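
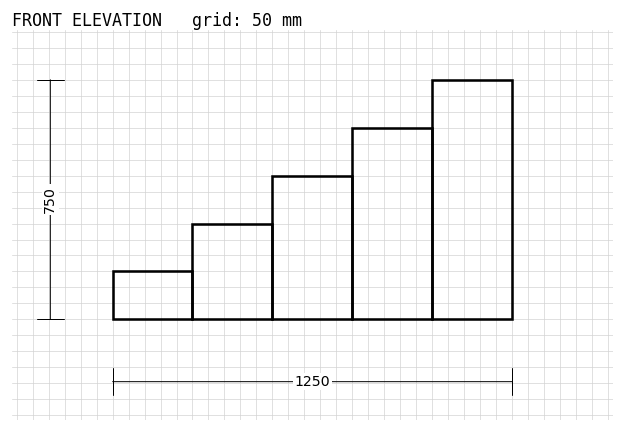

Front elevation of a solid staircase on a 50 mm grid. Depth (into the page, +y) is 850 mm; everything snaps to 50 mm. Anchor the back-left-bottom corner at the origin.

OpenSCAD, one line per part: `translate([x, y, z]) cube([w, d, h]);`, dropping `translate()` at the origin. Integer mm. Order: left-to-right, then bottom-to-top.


cube([250, 850, 150]);
translate([250, 0, 0]) cube([250, 850, 300]);
translate([500, 0, 0]) cube([250, 850, 450]);
translate([750, 0, 0]) cube([250, 850, 600]);
translate([1000, 0, 0]) cube([250, 850, 750]);


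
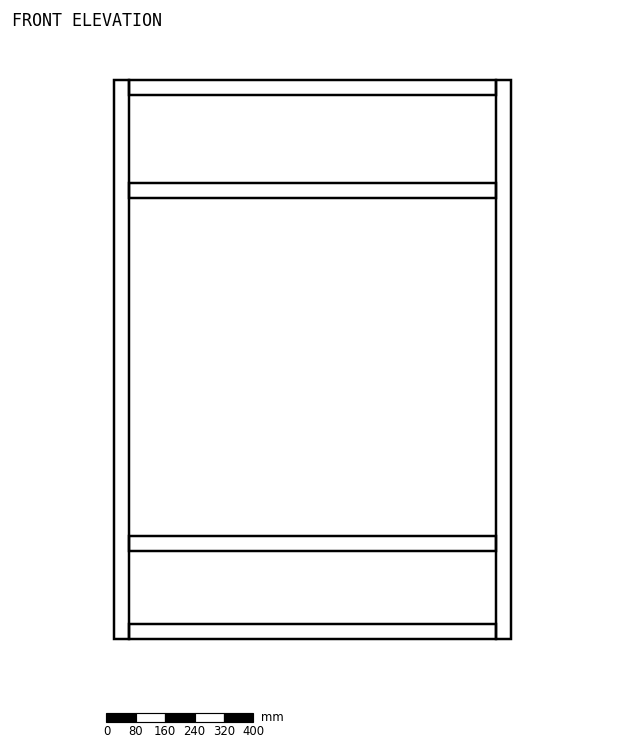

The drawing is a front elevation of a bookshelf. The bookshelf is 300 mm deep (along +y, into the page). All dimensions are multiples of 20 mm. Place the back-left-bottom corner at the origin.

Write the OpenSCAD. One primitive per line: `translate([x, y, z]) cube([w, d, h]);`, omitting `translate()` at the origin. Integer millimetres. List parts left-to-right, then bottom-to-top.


cube([40, 300, 1520]);
translate([40, 0, 0]) cube([1000, 300, 40]);
translate([40, 0, 240]) cube([1000, 300, 40]);
translate([40, 0, 1200]) cube([1000, 300, 40]);
translate([40, 0, 1480]) cube([1000, 300, 40]);
translate([1040, 0, 0]) cube([40, 300, 1520]);


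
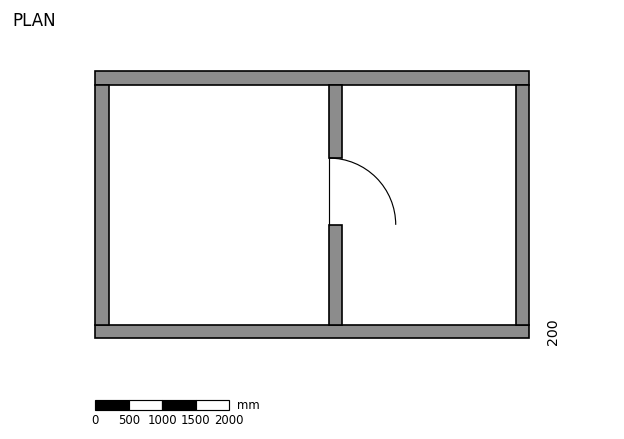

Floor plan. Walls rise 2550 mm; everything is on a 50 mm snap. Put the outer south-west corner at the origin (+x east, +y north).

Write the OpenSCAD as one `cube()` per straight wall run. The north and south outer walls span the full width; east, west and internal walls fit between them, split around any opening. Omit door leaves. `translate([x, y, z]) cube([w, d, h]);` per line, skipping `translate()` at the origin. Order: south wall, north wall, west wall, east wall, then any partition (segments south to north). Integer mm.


cube([6500, 200, 2550]);
translate([0, 3800, 0]) cube([6500, 200, 2550]);
translate([0, 200, 0]) cube([200, 3600, 2550]);
translate([6300, 200, 0]) cube([200, 3600, 2550]);
translate([3500, 200, 0]) cube([200, 1500, 2550]);
translate([3500, 2700, 0]) cube([200, 1100, 2550]);


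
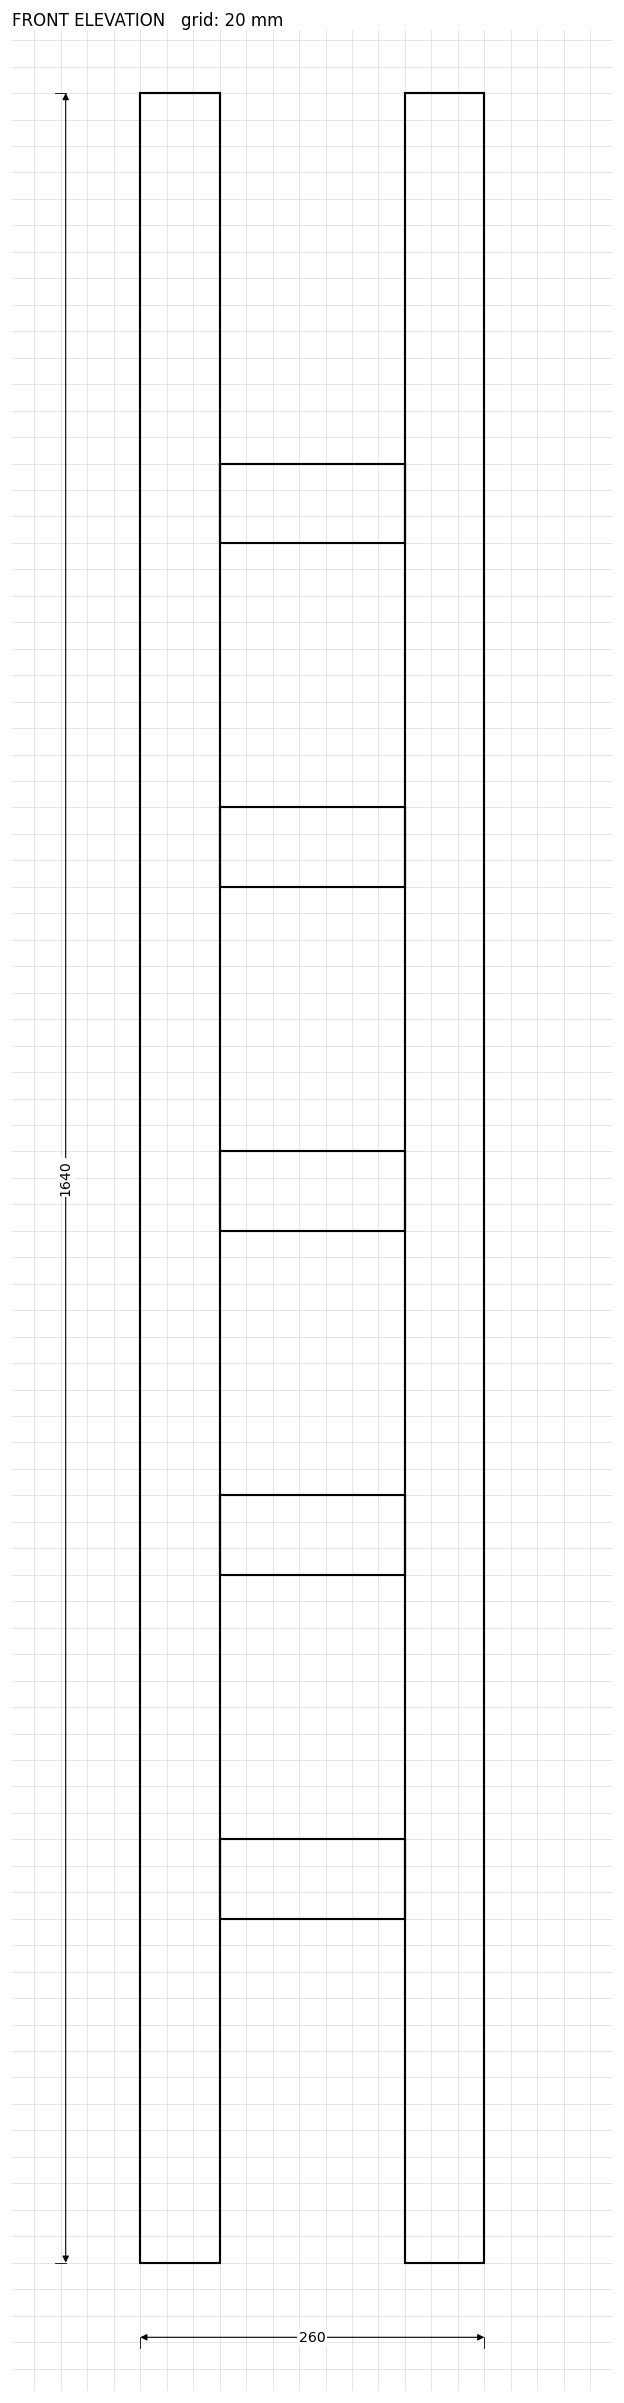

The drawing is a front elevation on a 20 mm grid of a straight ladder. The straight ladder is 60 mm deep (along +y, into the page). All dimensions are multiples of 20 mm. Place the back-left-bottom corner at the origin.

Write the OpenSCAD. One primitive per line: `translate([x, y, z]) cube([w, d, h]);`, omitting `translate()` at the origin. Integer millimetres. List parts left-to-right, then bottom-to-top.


cube([60, 60, 1640]);
translate([60, 0, 260]) cube([140, 60, 60]);
translate([60, 0, 520]) cube([140, 60, 60]);
translate([60, 0, 780]) cube([140, 60, 60]);
translate([60, 0, 1040]) cube([140, 60, 60]);
translate([60, 0, 1300]) cube([140, 60, 60]);
translate([200, 0, 0]) cube([60, 60, 1640]);


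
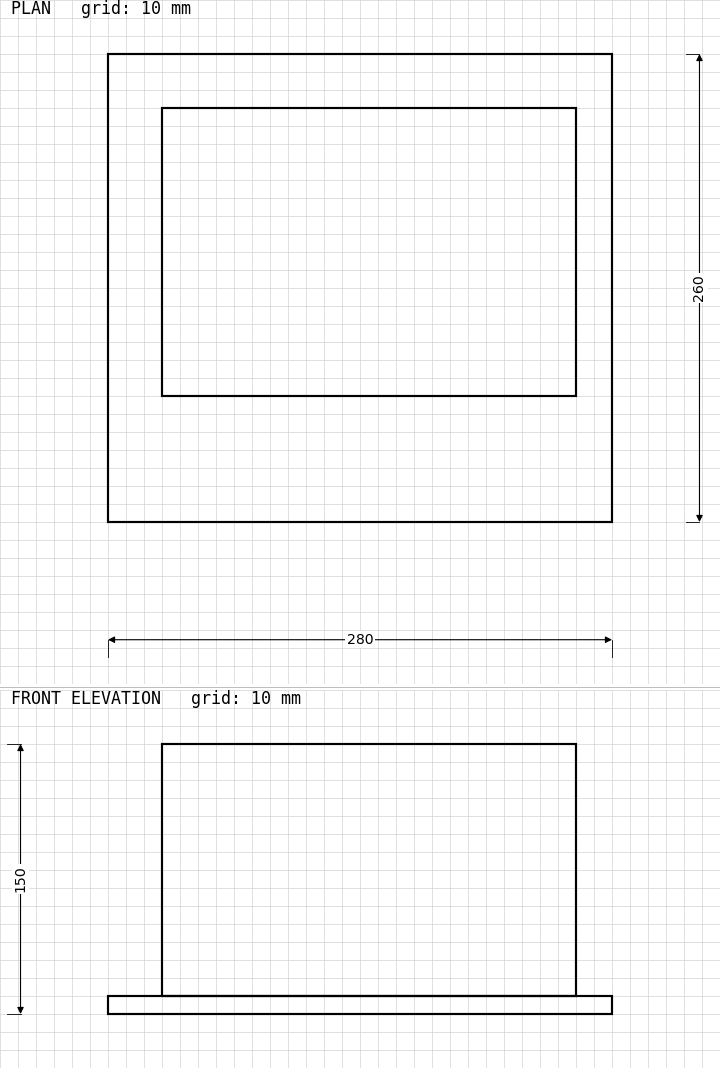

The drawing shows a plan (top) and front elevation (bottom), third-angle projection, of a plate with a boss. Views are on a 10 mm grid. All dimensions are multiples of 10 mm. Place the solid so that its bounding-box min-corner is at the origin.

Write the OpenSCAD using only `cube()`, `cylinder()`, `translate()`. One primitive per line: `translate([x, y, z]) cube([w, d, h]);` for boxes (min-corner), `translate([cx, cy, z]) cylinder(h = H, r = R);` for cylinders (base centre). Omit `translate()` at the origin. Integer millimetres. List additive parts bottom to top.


cube([280, 260, 10]);
translate([30, 70, 10]) cube([230, 160, 140]);


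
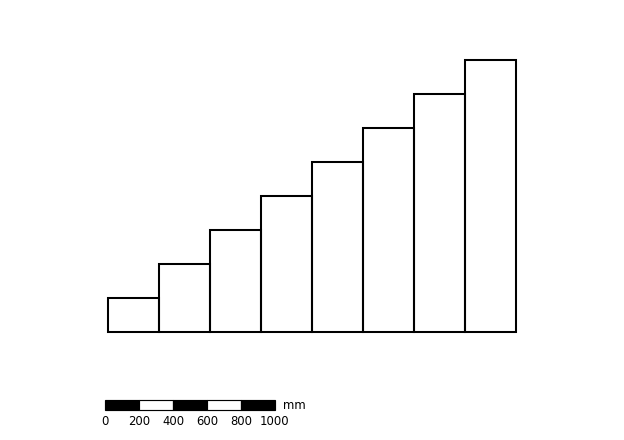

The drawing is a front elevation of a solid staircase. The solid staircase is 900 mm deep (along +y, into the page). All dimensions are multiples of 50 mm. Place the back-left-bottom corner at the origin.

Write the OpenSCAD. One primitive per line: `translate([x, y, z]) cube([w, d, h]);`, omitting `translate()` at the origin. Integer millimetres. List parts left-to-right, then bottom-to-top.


cube([300, 900, 200]);
translate([300, 0, 0]) cube([300, 900, 400]);
translate([600, 0, 0]) cube([300, 900, 600]);
translate([900, 0, 0]) cube([300, 900, 800]);
translate([1200, 0, 0]) cube([300, 900, 1000]);
translate([1500, 0, 0]) cube([300, 900, 1200]);
translate([1800, 0, 0]) cube([300, 900, 1400]);
translate([2100, 0, 0]) cube([300, 900, 1600]);


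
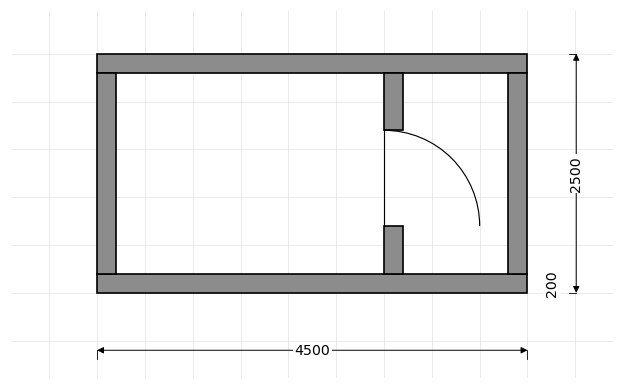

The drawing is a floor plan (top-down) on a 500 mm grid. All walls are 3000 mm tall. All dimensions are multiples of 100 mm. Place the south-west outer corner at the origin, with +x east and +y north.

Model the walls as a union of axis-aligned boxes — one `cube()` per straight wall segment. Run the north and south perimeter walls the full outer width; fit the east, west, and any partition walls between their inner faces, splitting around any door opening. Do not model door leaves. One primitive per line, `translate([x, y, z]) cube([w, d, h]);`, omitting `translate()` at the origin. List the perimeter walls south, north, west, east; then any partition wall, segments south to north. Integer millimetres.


cube([4500, 200, 3000]);
translate([0, 2300, 0]) cube([4500, 200, 3000]);
translate([0, 200, 0]) cube([200, 2100, 3000]);
translate([4300, 200, 0]) cube([200, 2100, 3000]);
translate([3000, 200, 0]) cube([200, 500, 3000]);
translate([3000, 1700, 0]) cube([200, 600, 3000]);


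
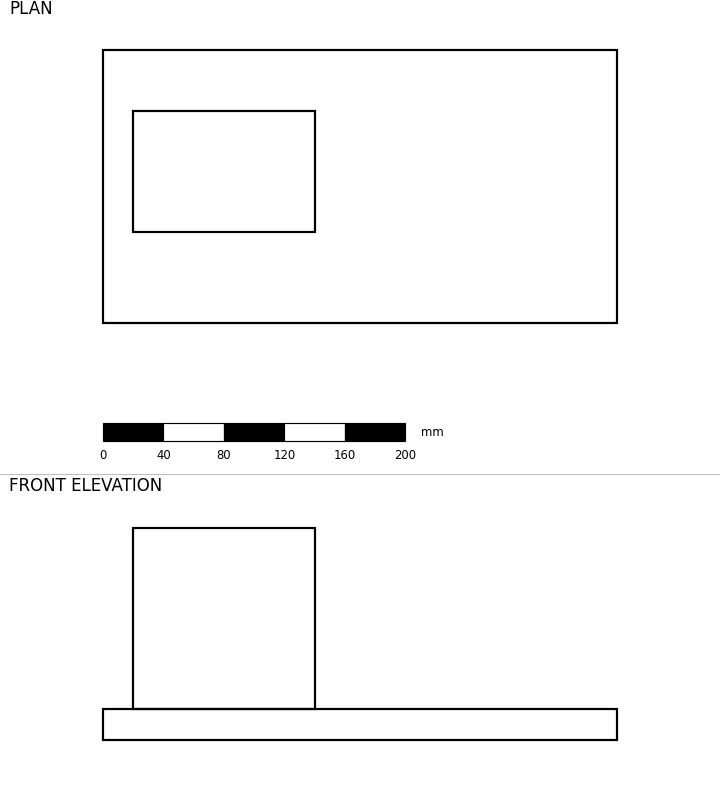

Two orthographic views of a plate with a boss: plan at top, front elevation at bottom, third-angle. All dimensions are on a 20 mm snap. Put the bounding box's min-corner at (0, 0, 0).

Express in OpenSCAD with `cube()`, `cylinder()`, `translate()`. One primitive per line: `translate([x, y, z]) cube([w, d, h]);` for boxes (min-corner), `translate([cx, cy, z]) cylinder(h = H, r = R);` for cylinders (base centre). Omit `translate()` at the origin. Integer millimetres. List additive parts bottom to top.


cube([340, 180, 20]);
translate([20, 60, 20]) cube([120, 80, 120]);


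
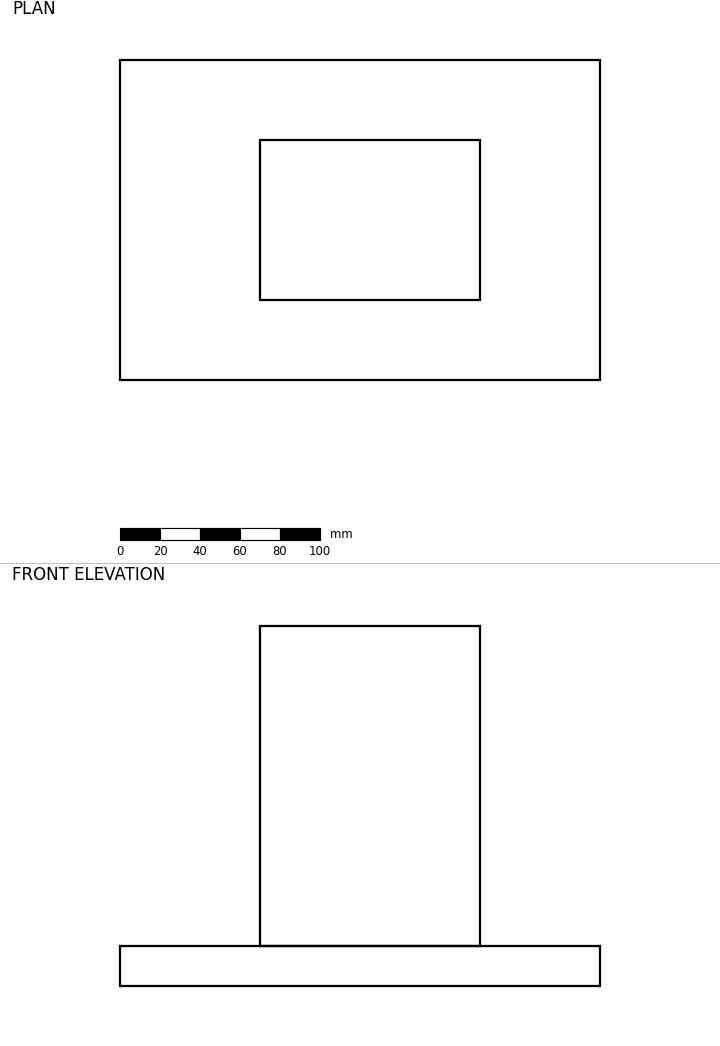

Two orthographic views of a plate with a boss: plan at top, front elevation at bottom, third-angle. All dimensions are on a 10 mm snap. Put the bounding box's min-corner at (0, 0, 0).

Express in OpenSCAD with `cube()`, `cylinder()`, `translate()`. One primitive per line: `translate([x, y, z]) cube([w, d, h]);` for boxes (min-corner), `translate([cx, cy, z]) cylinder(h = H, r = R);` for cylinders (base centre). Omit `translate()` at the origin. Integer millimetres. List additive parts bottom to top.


cube([240, 160, 20]);
translate([70, 40, 20]) cube([110, 80, 160]);


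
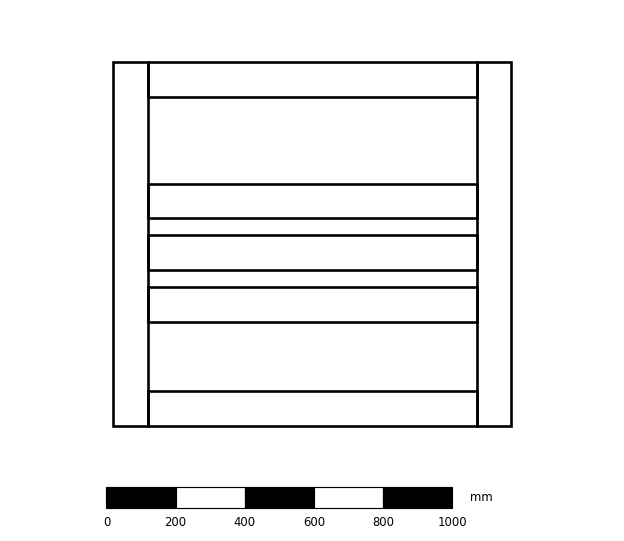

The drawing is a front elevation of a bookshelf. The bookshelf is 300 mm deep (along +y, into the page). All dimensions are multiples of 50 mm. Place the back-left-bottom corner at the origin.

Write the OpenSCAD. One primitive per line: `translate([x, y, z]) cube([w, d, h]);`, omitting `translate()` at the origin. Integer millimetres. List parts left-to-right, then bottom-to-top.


cube([100, 300, 1050]);
translate([100, 0, 0]) cube([950, 300, 100]);
translate([100, 0, 300]) cube([950, 300, 100]);
translate([100, 0, 450]) cube([950, 300, 100]);
translate([100, 0, 600]) cube([950, 300, 100]);
translate([100, 0, 950]) cube([950, 300, 100]);
translate([1050, 0, 0]) cube([100, 300, 1050]);


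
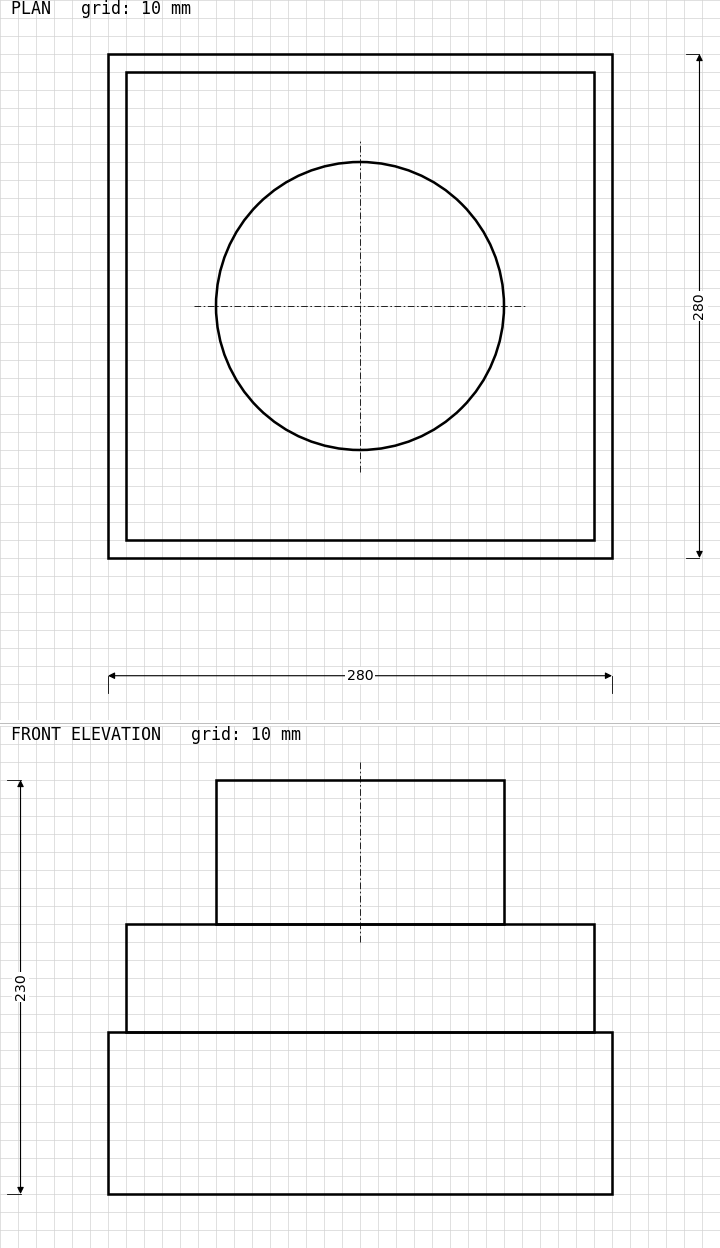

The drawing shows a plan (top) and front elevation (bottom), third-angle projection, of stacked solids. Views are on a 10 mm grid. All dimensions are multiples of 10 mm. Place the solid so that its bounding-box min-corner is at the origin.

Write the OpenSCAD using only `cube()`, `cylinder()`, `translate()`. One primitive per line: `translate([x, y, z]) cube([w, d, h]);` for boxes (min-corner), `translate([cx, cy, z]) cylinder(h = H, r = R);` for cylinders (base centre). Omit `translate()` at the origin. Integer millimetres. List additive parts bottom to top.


cube([280, 280, 90]);
translate([10, 10, 90]) cube([260, 260, 60]);
translate([140, 140, 150]) cylinder(h = 80, r = 80);


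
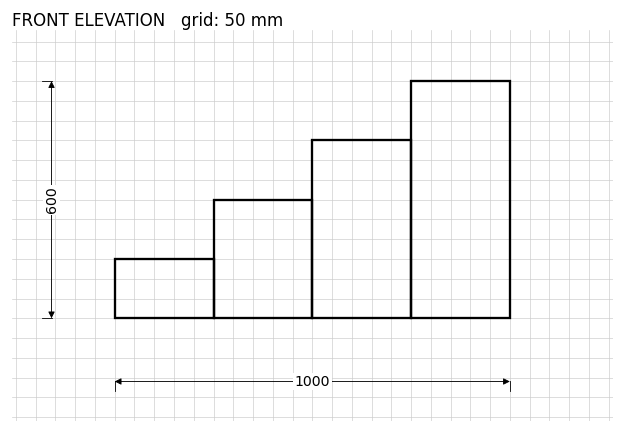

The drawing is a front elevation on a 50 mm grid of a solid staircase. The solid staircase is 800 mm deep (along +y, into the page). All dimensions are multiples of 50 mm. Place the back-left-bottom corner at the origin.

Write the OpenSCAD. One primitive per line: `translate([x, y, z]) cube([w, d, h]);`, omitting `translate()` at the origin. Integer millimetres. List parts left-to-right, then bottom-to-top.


cube([250, 800, 150]);
translate([250, 0, 0]) cube([250, 800, 300]);
translate([500, 0, 0]) cube([250, 800, 450]);
translate([750, 0, 0]) cube([250, 800, 600]);


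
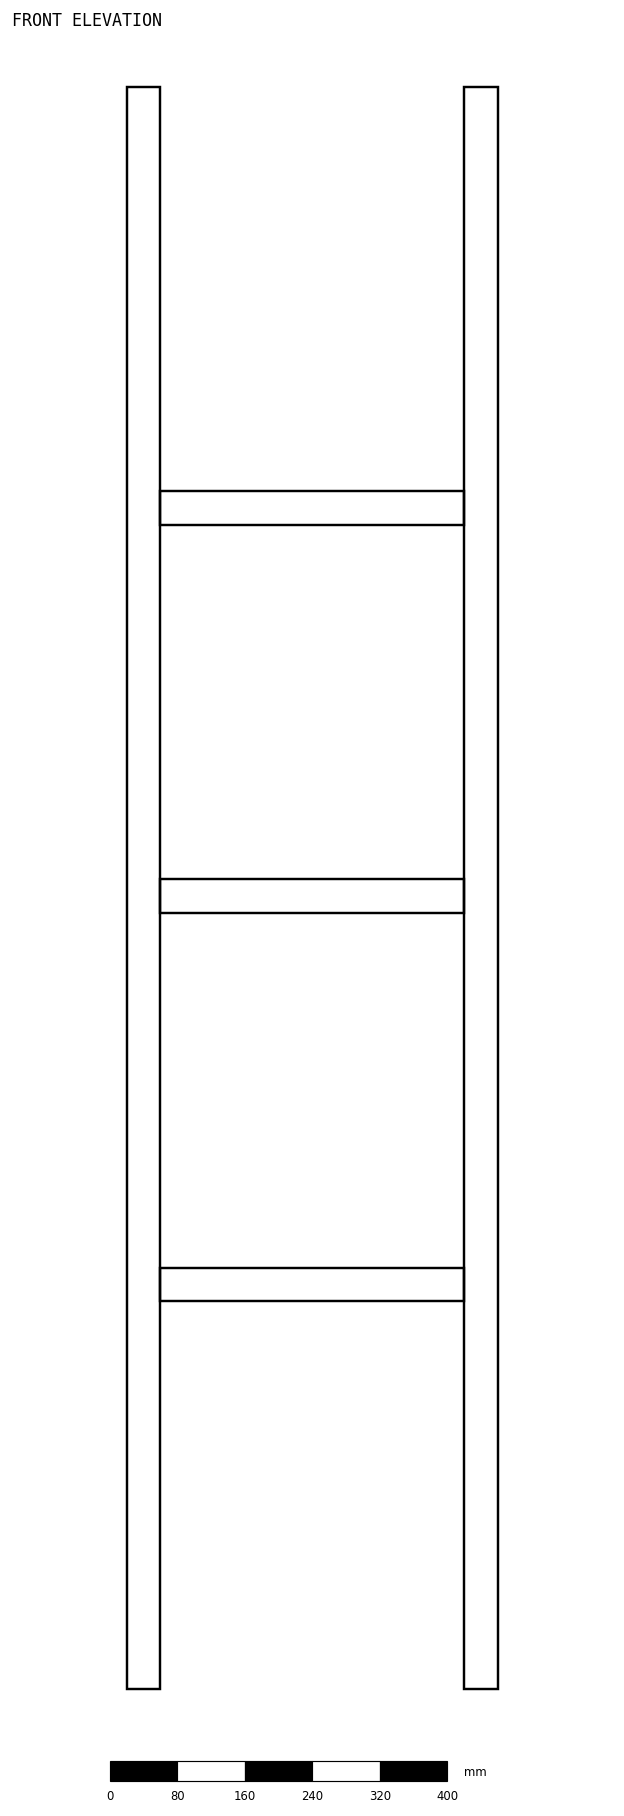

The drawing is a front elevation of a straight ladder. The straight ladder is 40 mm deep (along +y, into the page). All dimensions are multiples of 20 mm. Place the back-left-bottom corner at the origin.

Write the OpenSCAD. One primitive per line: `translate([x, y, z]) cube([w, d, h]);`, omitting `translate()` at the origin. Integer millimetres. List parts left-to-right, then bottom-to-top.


cube([40, 40, 1900]);
translate([40, 0, 460]) cube([360, 40, 40]);
translate([40, 0, 920]) cube([360, 40, 40]);
translate([40, 0, 1380]) cube([360, 40, 40]);
translate([400, 0, 0]) cube([40, 40, 1900]);


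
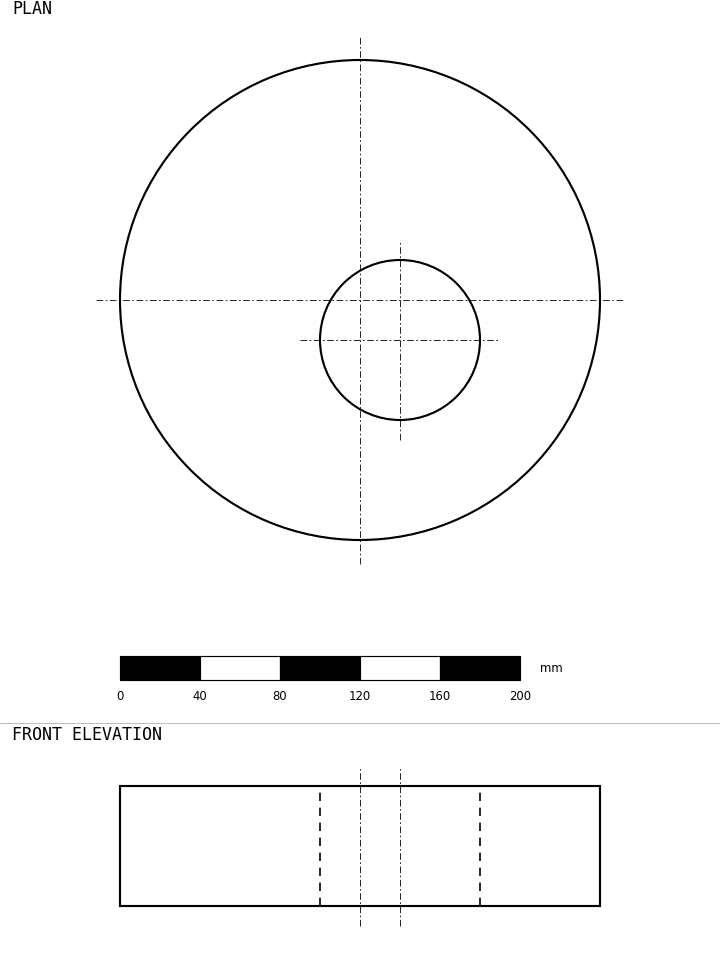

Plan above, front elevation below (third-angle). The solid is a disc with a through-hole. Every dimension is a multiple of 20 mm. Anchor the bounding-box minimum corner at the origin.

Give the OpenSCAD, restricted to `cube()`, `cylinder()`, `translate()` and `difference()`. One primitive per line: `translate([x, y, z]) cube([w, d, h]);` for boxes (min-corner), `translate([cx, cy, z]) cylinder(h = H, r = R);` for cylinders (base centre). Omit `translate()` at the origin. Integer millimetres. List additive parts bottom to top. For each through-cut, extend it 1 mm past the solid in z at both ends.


difference() {
  translate([120, 120, 0]) cylinder(h = 60, r = 120);
  translate([140, 100, -1]) cylinder(h = 62, r = 40);
}


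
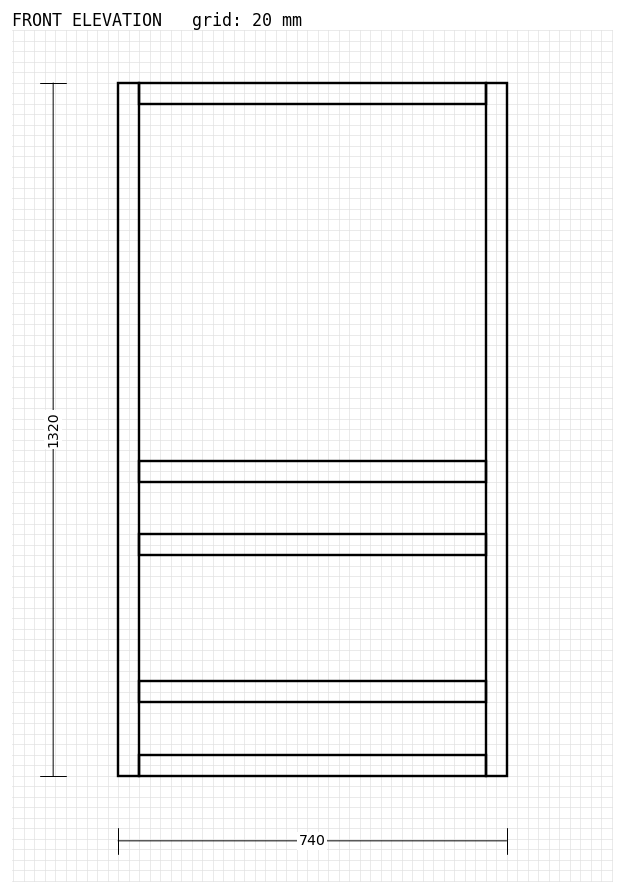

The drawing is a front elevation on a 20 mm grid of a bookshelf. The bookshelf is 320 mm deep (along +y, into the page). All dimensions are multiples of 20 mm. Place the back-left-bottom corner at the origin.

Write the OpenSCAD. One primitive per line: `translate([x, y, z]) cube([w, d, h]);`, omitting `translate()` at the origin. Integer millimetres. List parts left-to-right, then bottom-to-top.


cube([40, 320, 1320]);
translate([40, 0, 0]) cube([660, 320, 40]);
translate([40, 0, 140]) cube([660, 320, 40]);
translate([40, 0, 420]) cube([660, 320, 40]);
translate([40, 0, 560]) cube([660, 320, 40]);
translate([40, 0, 1280]) cube([660, 320, 40]);
translate([700, 0, 0]) cube([40, 320, 1320]);


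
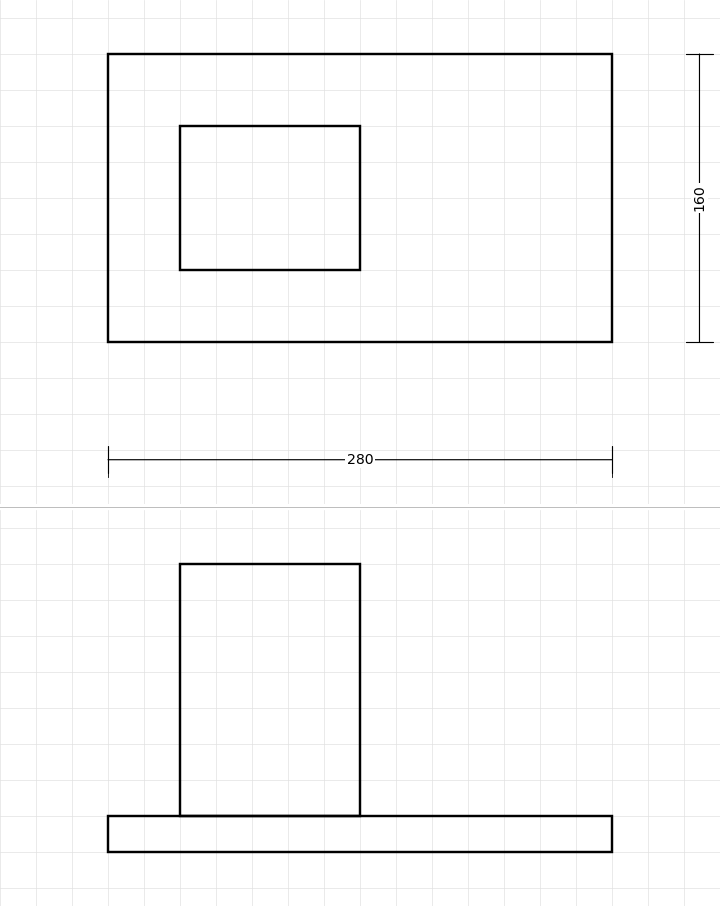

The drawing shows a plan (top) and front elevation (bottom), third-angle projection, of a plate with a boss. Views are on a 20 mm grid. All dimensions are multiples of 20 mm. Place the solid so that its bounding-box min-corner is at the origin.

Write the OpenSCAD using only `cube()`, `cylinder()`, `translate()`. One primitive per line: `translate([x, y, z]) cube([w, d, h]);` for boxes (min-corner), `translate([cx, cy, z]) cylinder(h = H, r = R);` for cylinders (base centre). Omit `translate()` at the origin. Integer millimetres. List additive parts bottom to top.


cube([280, 160, 20]);
translate([40, 40, 20]) cube([100, 80, 140]);


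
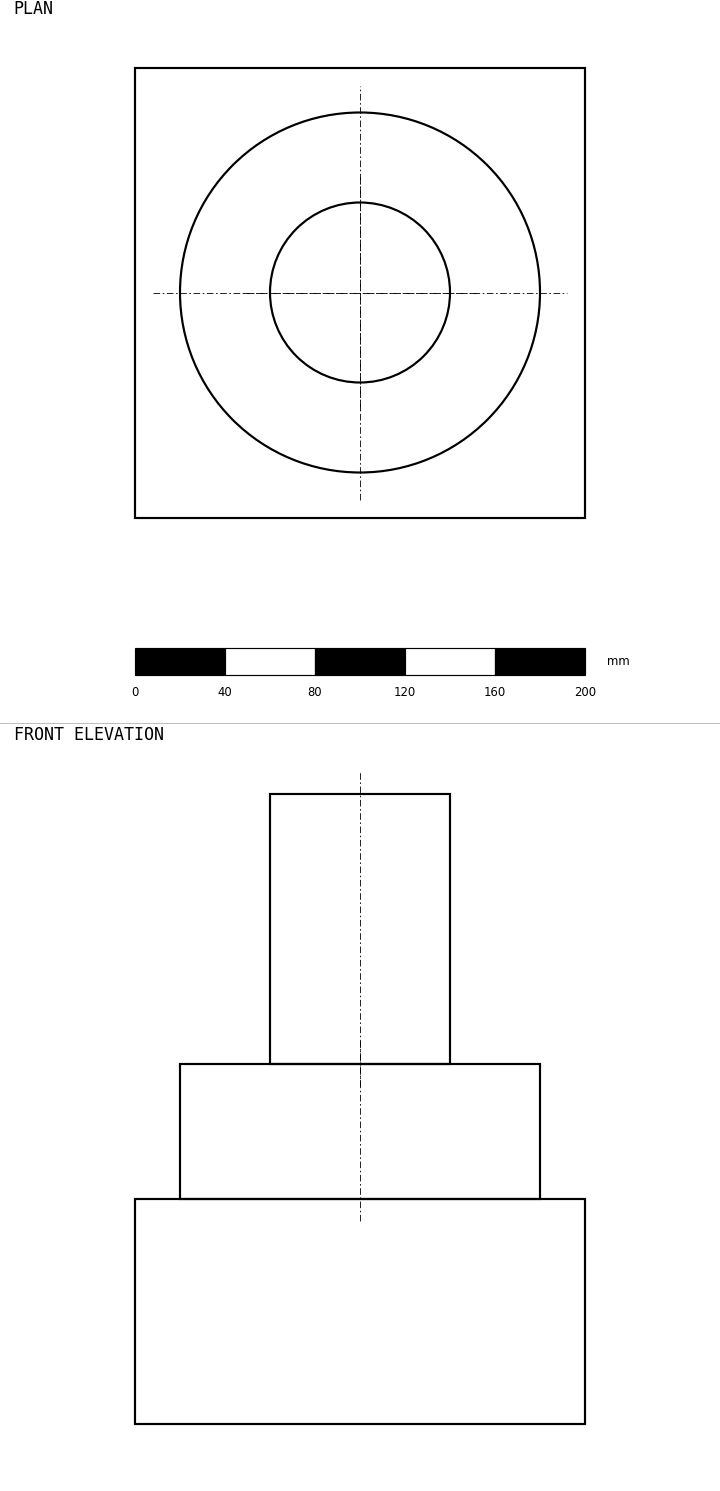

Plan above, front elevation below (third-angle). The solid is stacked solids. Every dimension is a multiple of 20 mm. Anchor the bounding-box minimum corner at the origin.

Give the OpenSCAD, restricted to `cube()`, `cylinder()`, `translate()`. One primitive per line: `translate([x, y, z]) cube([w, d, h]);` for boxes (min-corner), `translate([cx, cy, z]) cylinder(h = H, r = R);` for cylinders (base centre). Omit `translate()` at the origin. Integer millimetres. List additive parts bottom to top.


cube([200, 200, 100]);
translate([100, 100, 100]) cylinder(h = 60, r = 80);
translate([100, 100, 160]) cylinder(h = 120, r = 40);


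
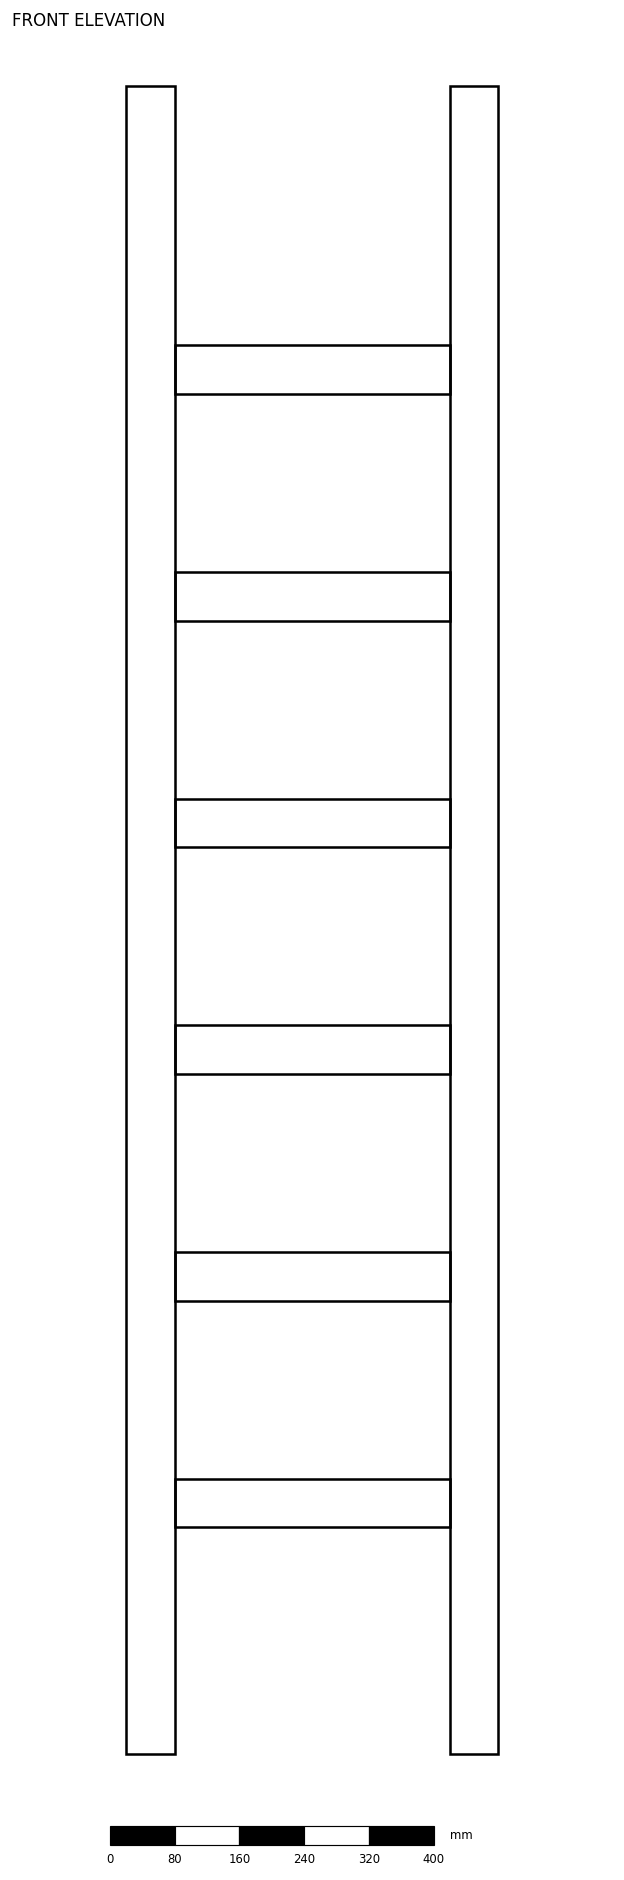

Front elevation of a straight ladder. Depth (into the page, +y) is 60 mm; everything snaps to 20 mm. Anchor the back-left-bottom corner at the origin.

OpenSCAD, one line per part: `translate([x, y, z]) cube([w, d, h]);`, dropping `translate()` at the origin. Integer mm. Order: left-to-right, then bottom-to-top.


cube([60, 60, 2060]);
translate([60, 0, 280]) cube([340, 60, 60]);
translate([60, 0, 560]) cube([340, 60, 60]);
translate([60, 0, 840]) cube([340, 60, 60]);
translate([60, 0, 1120]) cube([340, 60, 60]);
translate([60, 0, 1400]) cube([340, 60, 60]);
translate([60, 0, 1680]) cube([340, 60, 60]);
translate([400, 0, 0]) cube([60, 60, 2060]);


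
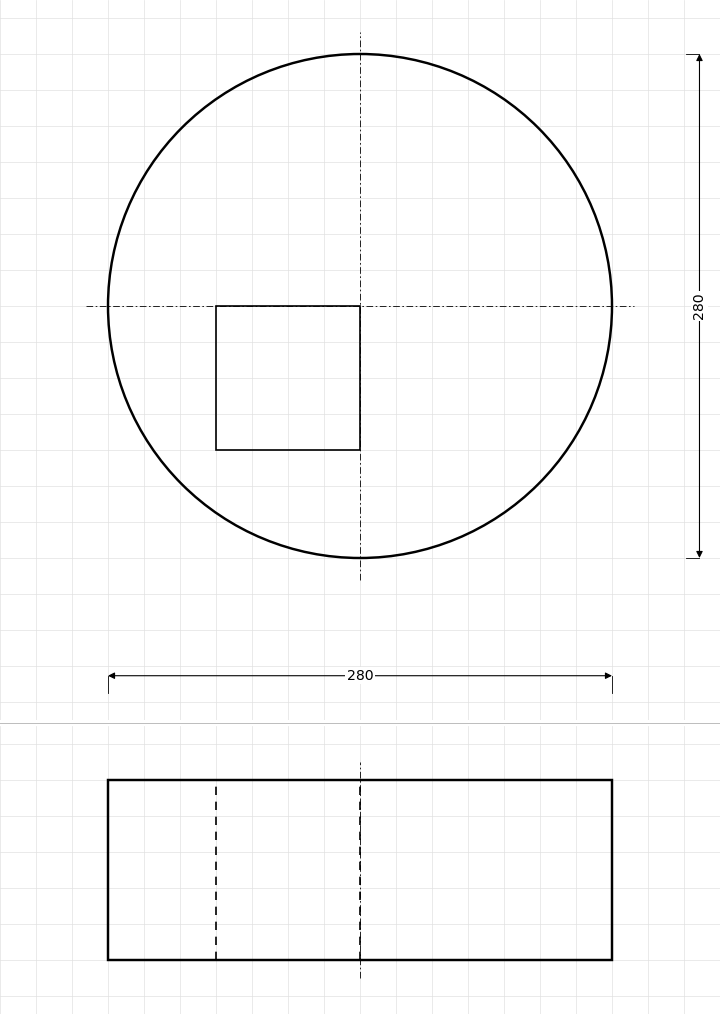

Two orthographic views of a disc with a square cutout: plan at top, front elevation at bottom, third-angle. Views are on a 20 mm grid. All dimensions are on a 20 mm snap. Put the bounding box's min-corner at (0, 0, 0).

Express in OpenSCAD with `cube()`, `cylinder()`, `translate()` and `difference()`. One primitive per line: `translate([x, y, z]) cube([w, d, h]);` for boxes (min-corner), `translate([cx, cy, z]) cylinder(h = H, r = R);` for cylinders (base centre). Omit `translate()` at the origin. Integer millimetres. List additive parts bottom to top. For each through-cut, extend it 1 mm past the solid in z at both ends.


difference() {
  translate([140, 140, 0]) cylinder(h = 100, r = 140);
  translate([60, 60, -1]) cube([80, 80, 102]);
}


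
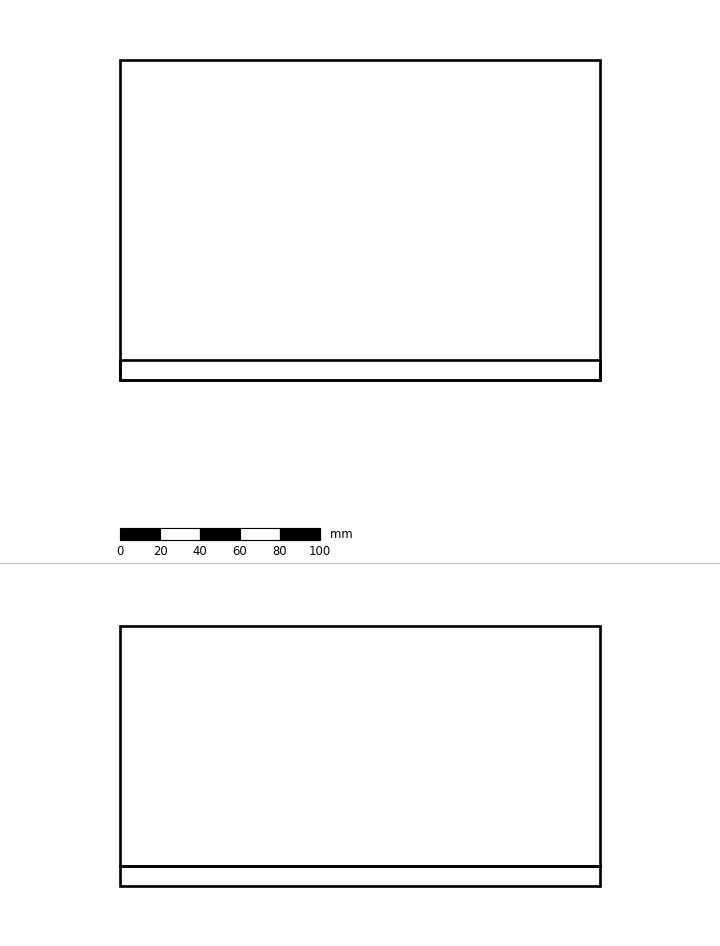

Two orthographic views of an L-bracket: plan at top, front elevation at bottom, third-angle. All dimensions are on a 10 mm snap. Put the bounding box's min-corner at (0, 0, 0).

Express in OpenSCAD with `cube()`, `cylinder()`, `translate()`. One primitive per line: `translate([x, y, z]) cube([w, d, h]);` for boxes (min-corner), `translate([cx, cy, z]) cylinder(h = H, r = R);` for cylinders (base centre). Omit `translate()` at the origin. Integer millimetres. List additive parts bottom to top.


cube([240, 160, 10]);
translate([0, 0, 10]) cube([240, 10, 120]);


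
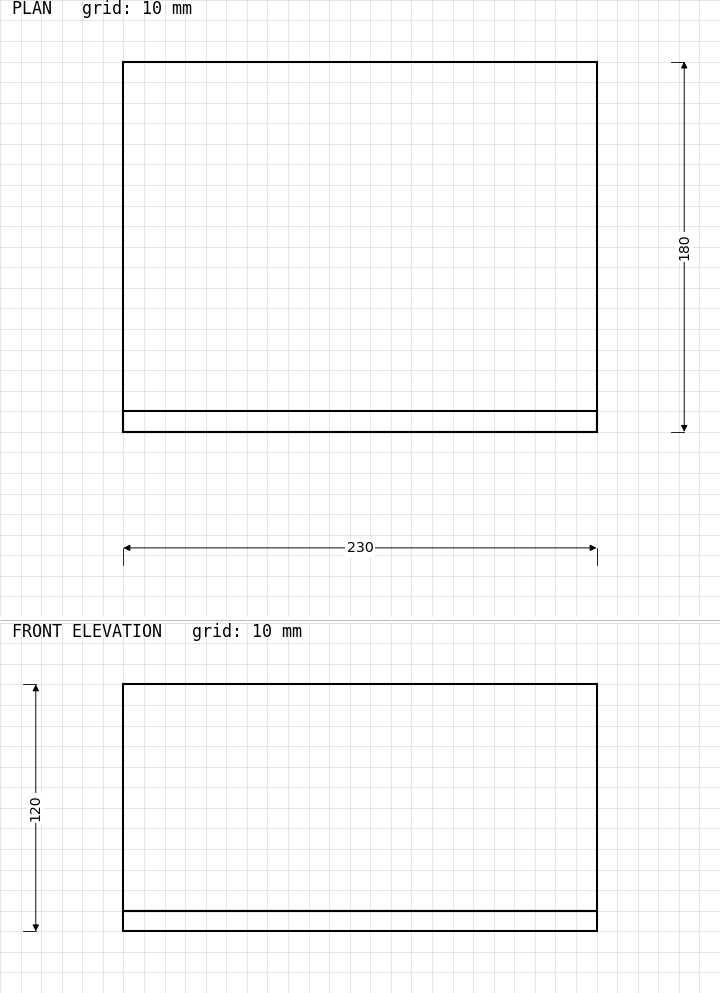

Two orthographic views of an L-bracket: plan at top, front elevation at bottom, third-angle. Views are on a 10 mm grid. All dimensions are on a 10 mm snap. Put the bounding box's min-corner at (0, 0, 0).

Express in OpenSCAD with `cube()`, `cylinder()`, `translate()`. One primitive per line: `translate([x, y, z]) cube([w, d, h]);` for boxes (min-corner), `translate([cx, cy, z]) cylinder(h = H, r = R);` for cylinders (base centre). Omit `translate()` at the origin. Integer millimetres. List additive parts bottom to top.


cube([230, 180, 10]);
translate([0, 0, 10]) cube([230, 10, 110]);


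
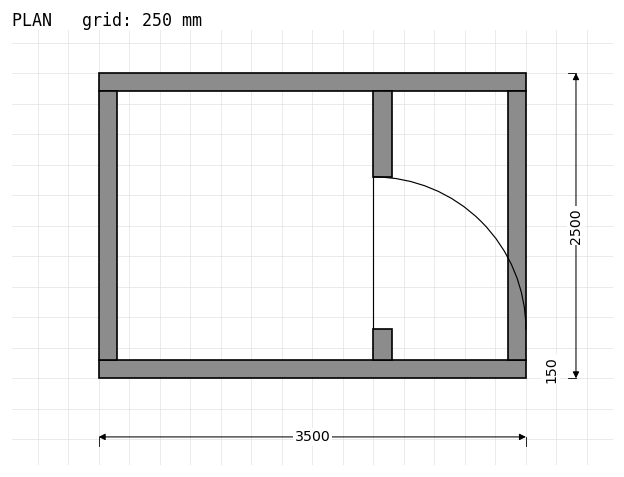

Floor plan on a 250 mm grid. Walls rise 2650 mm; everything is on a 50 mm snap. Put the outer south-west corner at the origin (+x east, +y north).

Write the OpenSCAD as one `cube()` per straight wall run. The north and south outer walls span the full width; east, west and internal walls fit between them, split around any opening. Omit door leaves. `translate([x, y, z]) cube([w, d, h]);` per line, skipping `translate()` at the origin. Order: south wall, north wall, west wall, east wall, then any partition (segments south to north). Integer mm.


cube([3500, 150, 2650]);
translate([0, 2350, 0]) cube([3500, 150, 2650]);
translate([0, 150, 0]) cube([150, 2200, 2650]);
translate([3350, 150, 0]) cube([150, 2200, 2650]);
translate([2250, 150, 0]) cube([150, 250, 2650]);
translate([2250, 1650, 0]) cube([150, 700, 2650]);


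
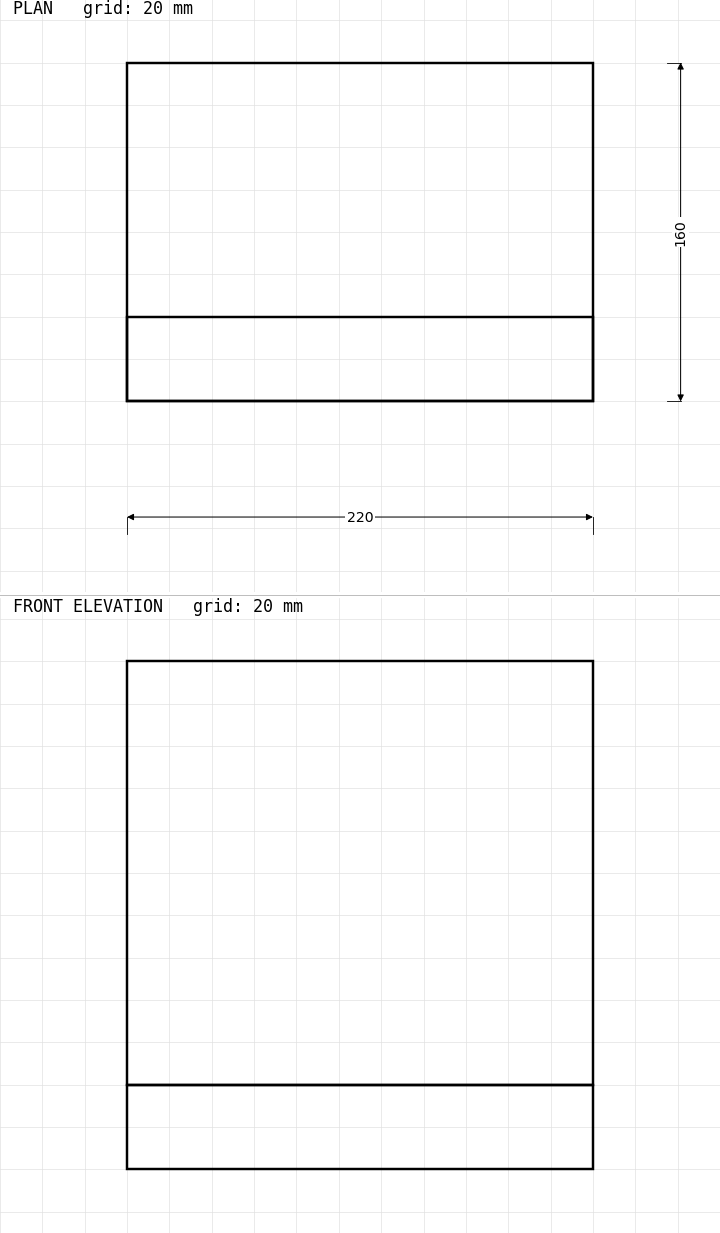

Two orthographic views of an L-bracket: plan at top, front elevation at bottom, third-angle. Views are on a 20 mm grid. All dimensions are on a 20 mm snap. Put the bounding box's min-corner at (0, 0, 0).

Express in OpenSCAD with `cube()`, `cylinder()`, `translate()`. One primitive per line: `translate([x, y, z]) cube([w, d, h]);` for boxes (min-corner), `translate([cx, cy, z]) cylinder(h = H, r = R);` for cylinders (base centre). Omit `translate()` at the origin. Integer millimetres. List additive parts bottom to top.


cube([220, 160, 40]);
translate([0, 0, 40]) cube([220, 40, 200]);


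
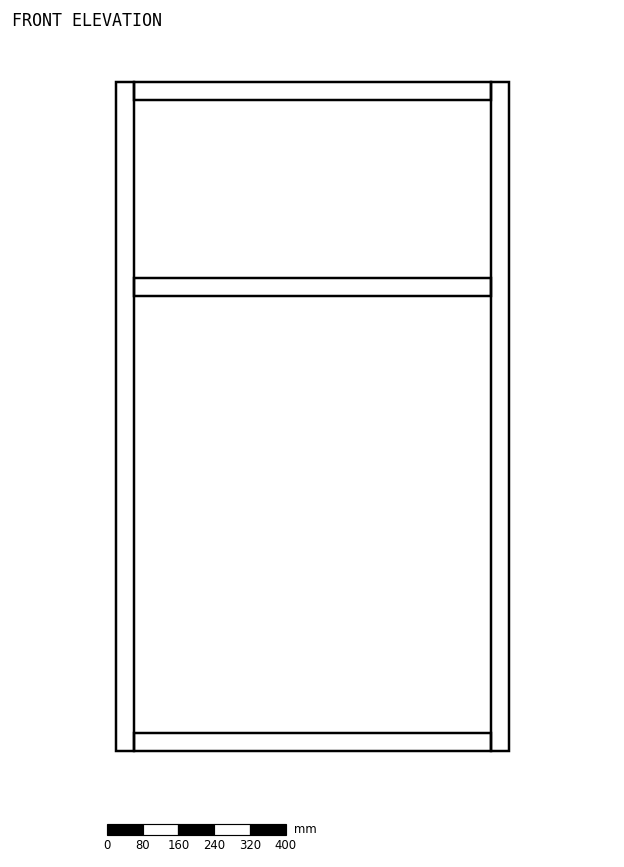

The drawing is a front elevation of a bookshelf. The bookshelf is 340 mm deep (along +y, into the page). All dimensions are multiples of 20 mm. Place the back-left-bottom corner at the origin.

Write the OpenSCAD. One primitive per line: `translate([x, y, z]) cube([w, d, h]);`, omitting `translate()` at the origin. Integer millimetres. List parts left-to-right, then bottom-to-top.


cube([40, 340, 1500]);
translate([40, 0, 0]) cube([800, 340, 40]);
translate([40, 0, 1020]) cube([800, 340, 40]);
translate([40, 0, 1460]) cube([800, 340, 40]);
translate([840, 0, 0]) cube([40, 340, 1500]);


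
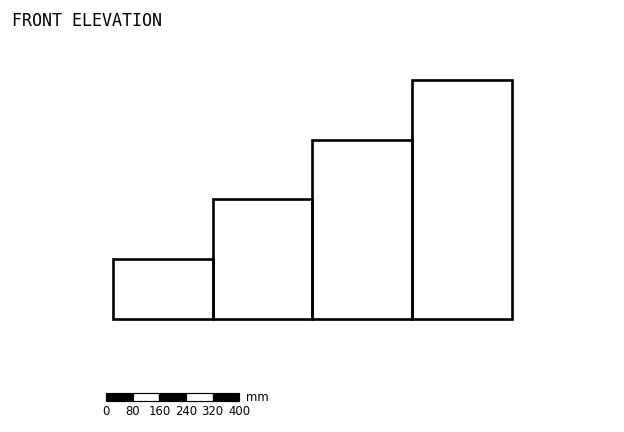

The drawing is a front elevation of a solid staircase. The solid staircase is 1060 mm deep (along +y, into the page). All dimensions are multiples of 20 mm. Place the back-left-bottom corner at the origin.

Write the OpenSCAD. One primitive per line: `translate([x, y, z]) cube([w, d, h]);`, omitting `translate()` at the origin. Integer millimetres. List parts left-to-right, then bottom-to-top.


cube([300, 1060, 180]);
translate([300, 0, 0]) cube([300, 1060, 360]);
translate([600, 0, 0]) cube([300, 1060, 540]);
translate([900, 0, 0]) cube([300, 1060, 720]);


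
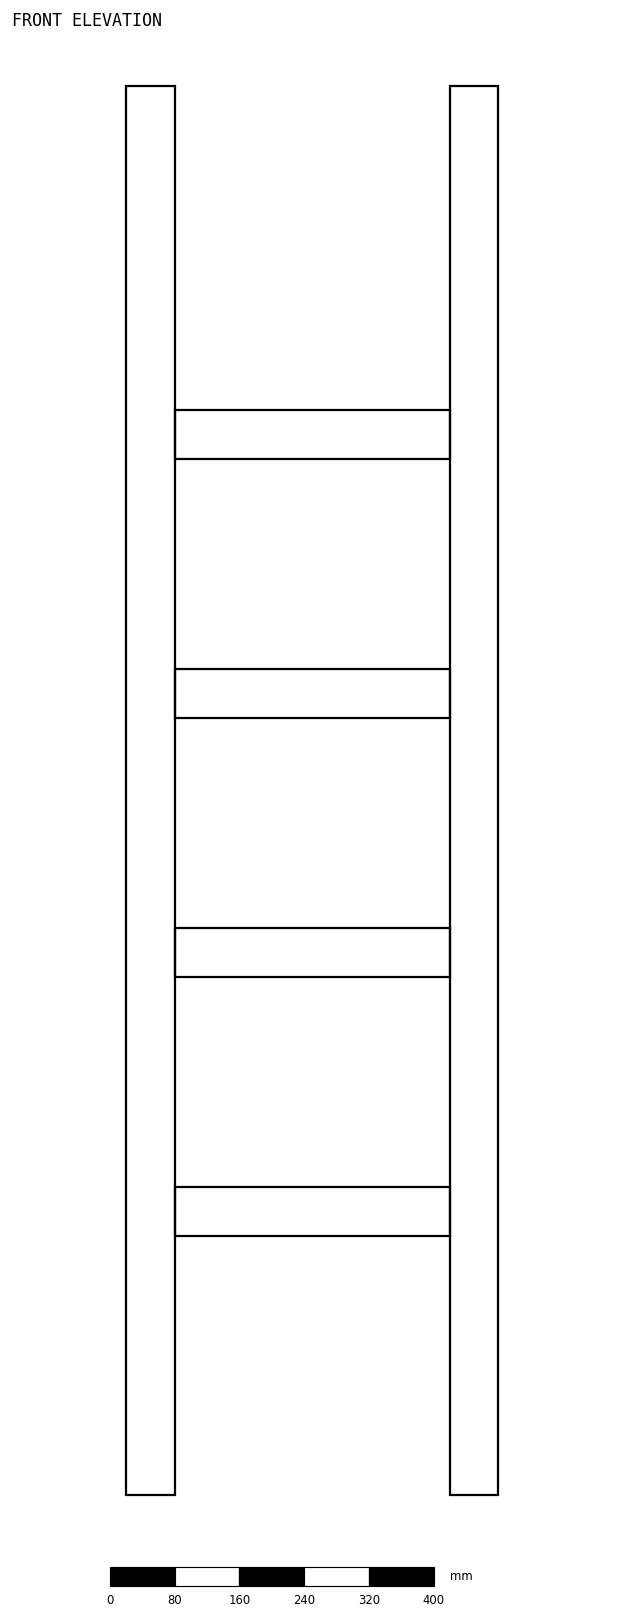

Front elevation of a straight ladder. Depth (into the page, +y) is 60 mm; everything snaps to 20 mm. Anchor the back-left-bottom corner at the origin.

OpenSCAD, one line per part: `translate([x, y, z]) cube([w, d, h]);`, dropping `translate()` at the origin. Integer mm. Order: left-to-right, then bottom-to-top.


cube([60, 60, 1740]);
translate([60, 0, 320]) cube([340, 60, 60]);
translate([60, 0, 640]) cube([340, 60, 60]);
translate([60, 0, 960]) cube([340, 60, 60]);
translate([60, 0, 1280]) cube([340, 60, 60]);
translate([400, 0, 0]) cube([60, 60, 1740]);


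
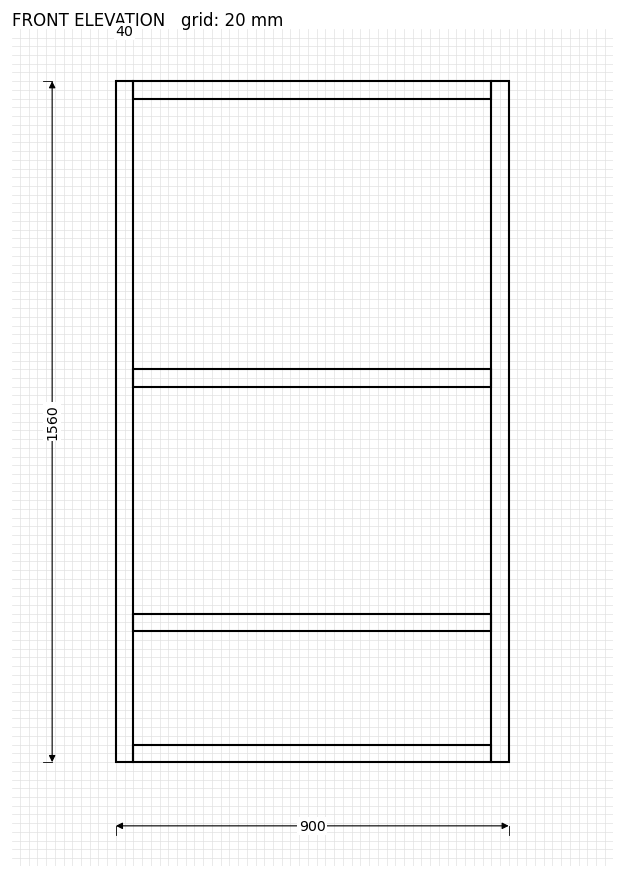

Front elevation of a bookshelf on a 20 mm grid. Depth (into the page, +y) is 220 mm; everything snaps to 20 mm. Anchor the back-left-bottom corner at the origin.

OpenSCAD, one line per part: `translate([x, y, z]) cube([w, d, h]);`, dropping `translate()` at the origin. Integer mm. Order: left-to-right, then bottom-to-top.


cube([40, 220, 1560]);
translate([40, 0, 0]) cube([820, 220, 40]);
translate([40, 0, 300]) cube([820, 220, 40]);
translate([40, 0, 860]) cube([820, 220, 40]);
translate([40, 0, 1520]) cube([820, 220, 40]);
translate([860, 0, 0]) cube([40, 220, 1560]);


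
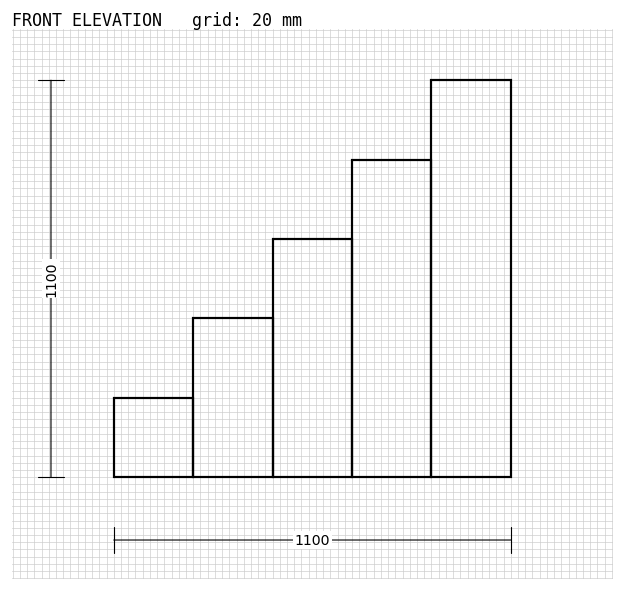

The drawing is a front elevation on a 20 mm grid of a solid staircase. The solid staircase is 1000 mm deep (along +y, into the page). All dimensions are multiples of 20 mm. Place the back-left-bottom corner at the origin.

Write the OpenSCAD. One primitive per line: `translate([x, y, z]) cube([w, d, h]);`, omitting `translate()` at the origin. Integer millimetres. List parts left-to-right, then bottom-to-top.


cube([220, 1000, 220]);
translate([220, 0, 0]) cube([220, 1000, 440]);
translate([440, 0, 0]) cube([220, 1000, 660]);
translate([660, 0, 0]) cube([220, 1000, 880]);
translate([880, 0, 0]) cube([220, 1000, 1100]);


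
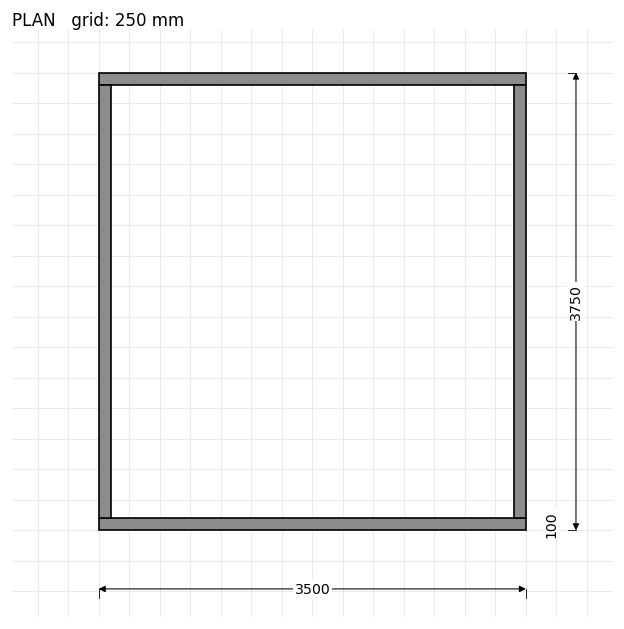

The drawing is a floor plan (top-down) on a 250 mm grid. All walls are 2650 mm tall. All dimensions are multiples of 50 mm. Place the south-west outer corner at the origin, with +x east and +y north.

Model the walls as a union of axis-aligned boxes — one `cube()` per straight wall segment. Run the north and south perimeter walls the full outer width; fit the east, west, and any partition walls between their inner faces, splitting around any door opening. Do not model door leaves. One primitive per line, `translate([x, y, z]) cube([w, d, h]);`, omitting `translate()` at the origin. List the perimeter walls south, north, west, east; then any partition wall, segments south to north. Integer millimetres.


cube([3500, 100, 2650]);
translate([0, 3650, 0]) cube([3500, 100, 2650]);
translate([0, 100, 0]) cube([100, 3550, 2650]);
translate([3400, 100, 0]) cube([100, 3550, 2650]);


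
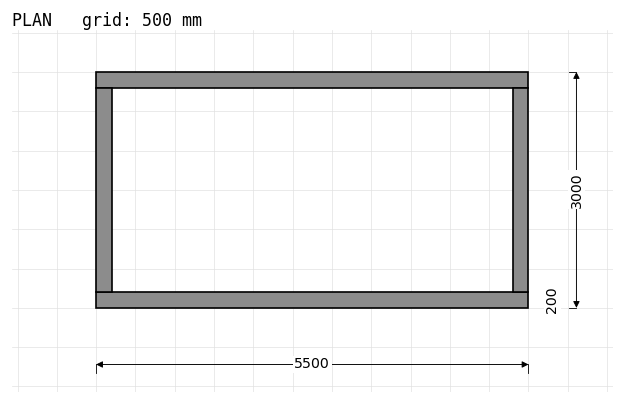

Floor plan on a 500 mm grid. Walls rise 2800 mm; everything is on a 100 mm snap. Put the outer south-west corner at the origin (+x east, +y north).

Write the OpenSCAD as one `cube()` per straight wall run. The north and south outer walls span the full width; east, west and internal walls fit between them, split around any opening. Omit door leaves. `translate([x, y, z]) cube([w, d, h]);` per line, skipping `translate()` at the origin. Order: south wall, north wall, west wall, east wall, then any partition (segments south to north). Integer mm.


cube([5500, 200, 2800]);
translate([0, 2800, 0]) cube([5500, 200, 2800]);
translate([0, 200, 0]) cube([200, 2600, 2800]);
translate([5300, 200, 0]) cube([200, 2600, 2800]);


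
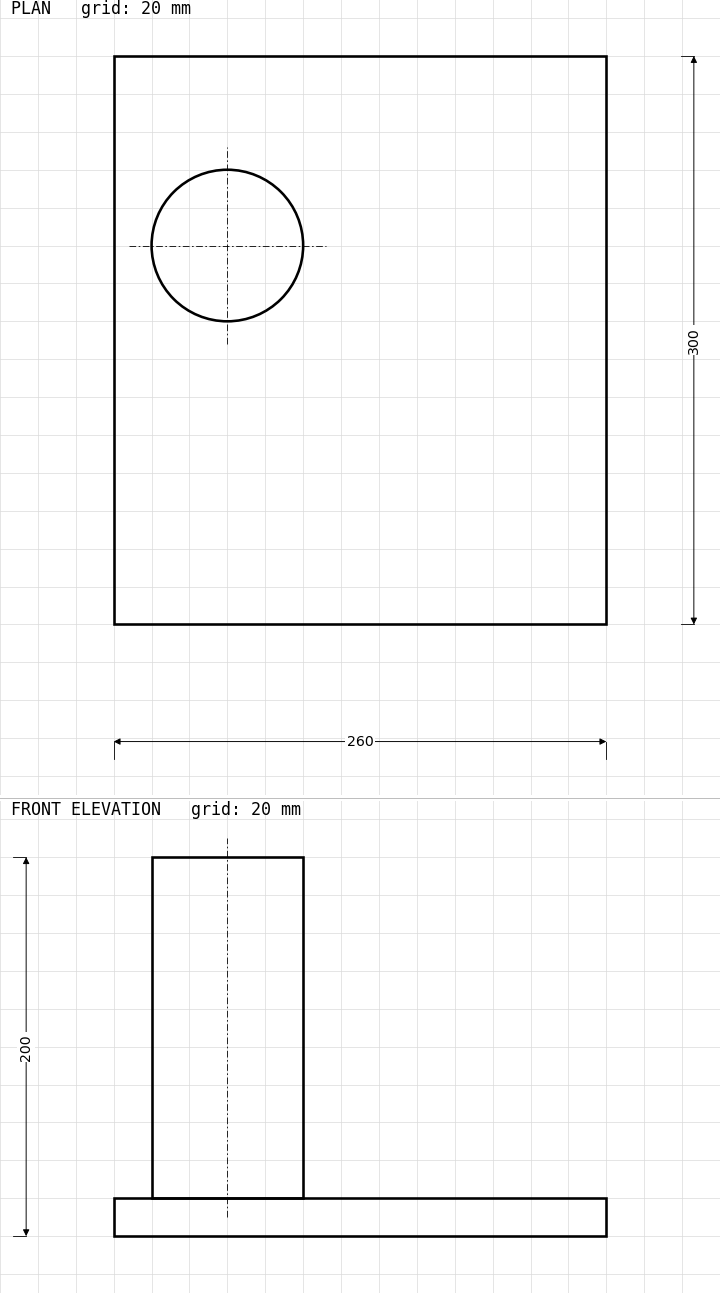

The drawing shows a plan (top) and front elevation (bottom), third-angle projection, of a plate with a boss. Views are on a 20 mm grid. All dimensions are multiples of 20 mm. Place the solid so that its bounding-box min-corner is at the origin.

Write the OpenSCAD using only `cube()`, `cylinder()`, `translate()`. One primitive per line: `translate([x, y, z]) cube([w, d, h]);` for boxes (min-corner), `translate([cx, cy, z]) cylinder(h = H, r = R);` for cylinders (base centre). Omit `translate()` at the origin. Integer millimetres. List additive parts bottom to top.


cube([260, 300, 20]);
translate([60, 200, 20]) cylinder(h = 180, r = 40);


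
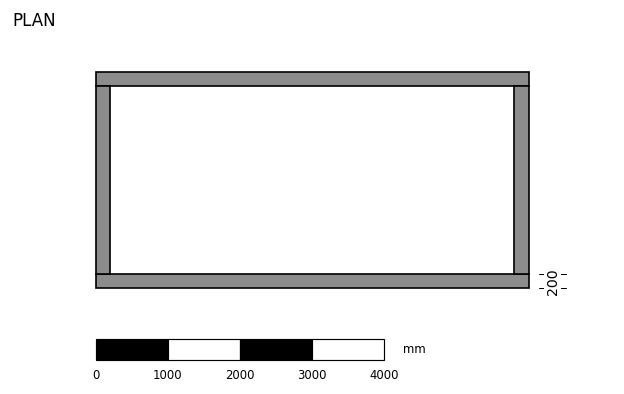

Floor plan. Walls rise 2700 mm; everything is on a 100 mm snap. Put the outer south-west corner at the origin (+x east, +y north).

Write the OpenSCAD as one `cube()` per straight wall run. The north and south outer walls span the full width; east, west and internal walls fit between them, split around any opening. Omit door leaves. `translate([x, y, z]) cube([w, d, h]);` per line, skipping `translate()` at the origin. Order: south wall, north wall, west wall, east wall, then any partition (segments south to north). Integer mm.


cube([6000, 200, 2700]);
translate([0, 2800, 0]) cube([6000, 200, 2700]);
translate([0, 200, 0]) cube([200, 2600, 2700]);
translate([5800, 200, 0]) cube([200, 2600, 2700]);


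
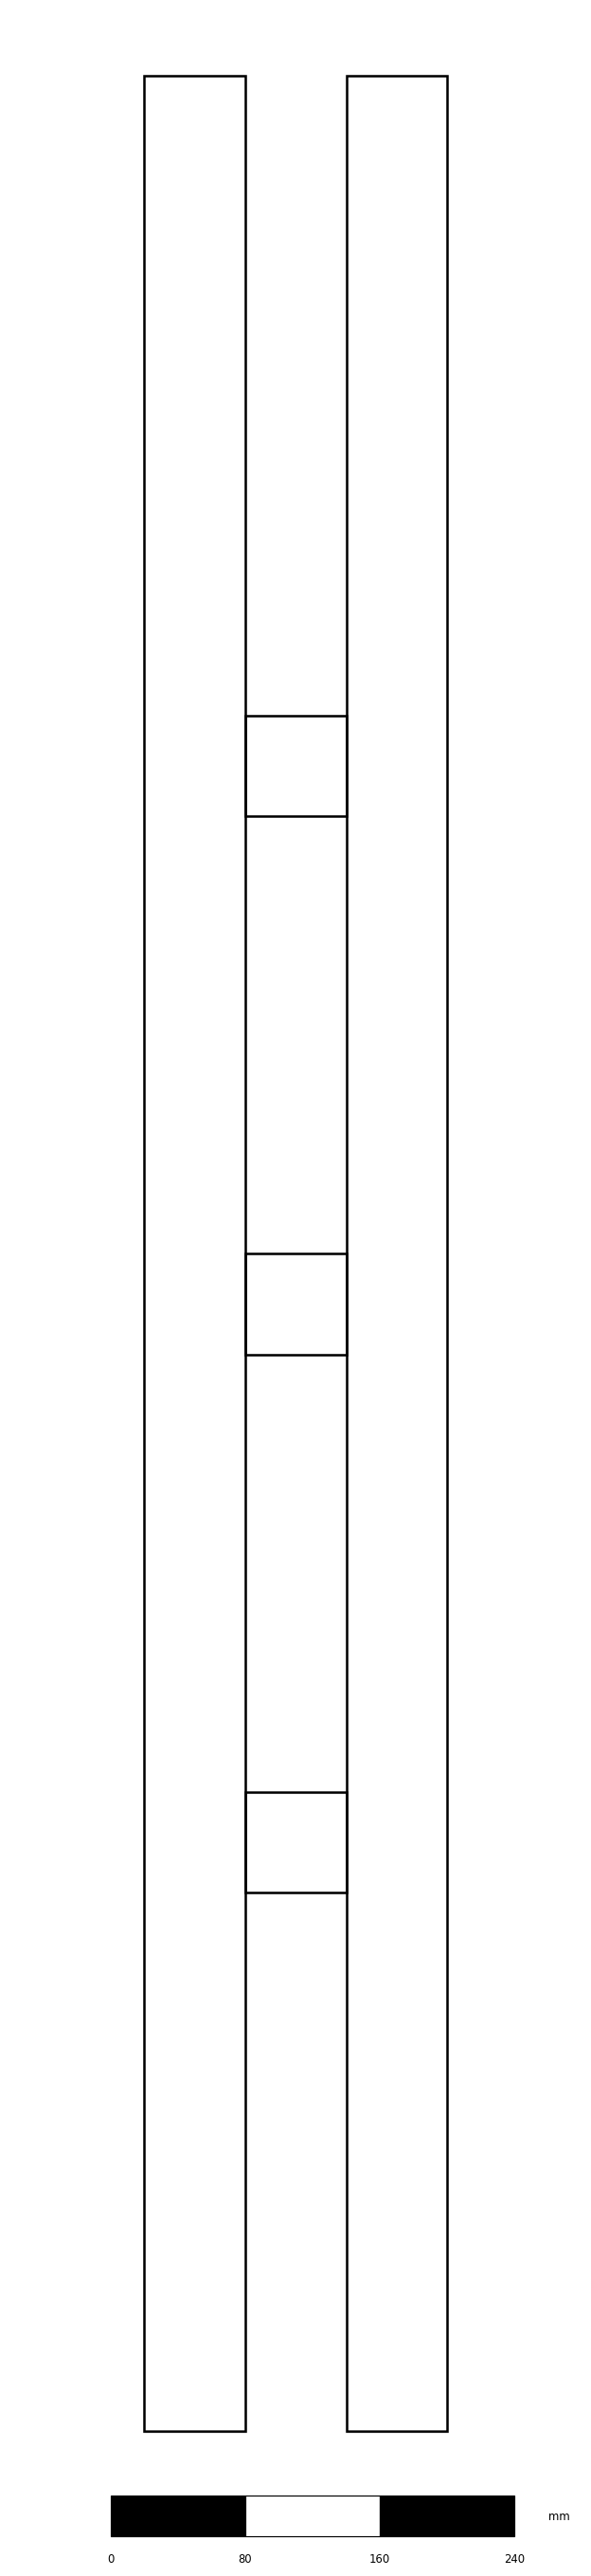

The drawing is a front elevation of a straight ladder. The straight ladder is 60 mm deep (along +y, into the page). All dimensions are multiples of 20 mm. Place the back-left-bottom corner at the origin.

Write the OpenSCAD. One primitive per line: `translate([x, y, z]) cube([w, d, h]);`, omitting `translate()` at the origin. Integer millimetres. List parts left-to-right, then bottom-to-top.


cube([60, 60, 1400]);
translate([60, 0, 320]) cube([60, 60, 60]);
translate([60, 0, 640]) cube([60, 60, 60]);
translate([60, 0, 960]) cube([60, 60, 60]);
translate([120, 0, 0]) cube([60, 60, 1400]);


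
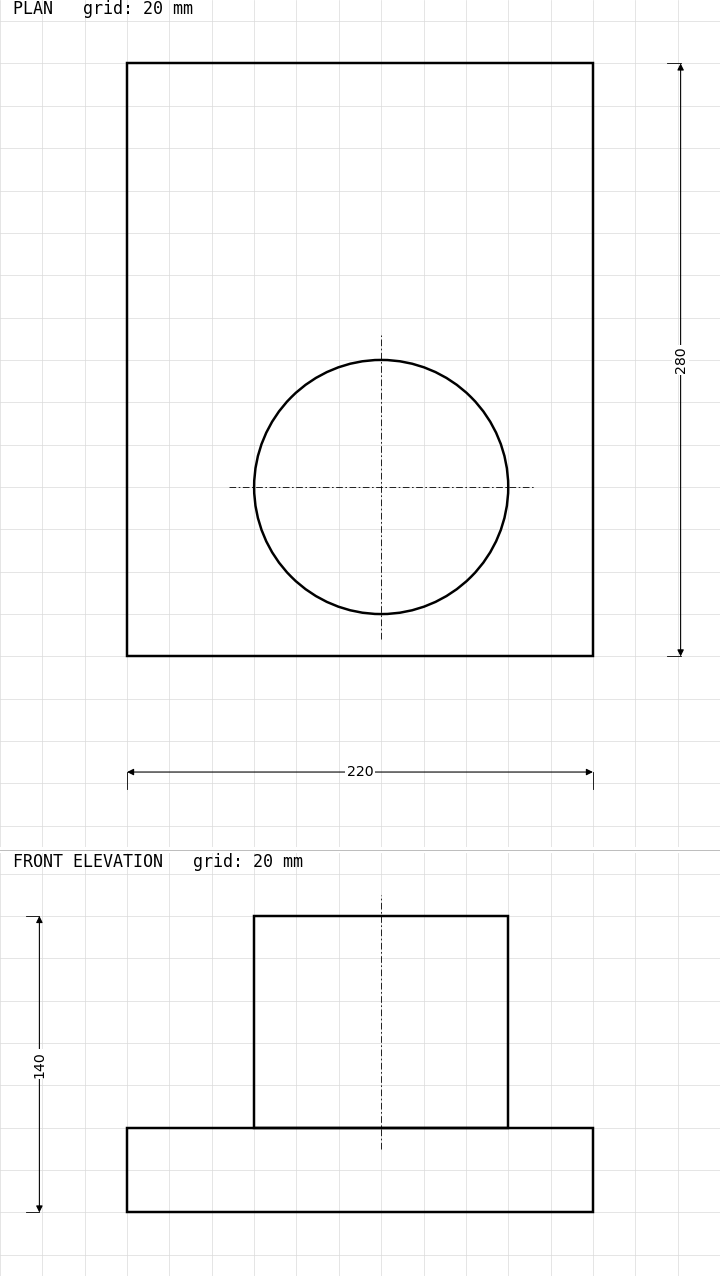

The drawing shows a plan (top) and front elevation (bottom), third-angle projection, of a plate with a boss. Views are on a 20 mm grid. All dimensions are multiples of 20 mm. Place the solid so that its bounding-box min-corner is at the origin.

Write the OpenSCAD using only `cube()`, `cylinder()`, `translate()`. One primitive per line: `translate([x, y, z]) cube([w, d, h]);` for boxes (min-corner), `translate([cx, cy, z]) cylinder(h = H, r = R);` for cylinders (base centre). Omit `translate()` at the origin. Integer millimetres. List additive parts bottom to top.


cube([220, 280, 40]);
translate([120, 80, 40]) cylinder(h = 100, r = 60);


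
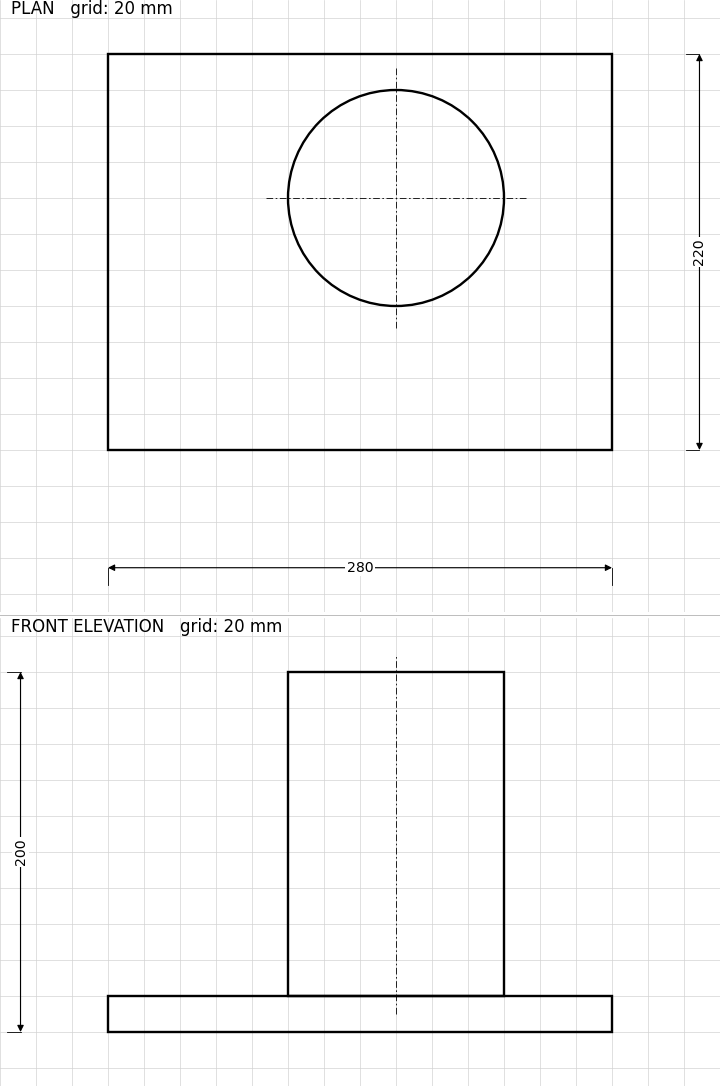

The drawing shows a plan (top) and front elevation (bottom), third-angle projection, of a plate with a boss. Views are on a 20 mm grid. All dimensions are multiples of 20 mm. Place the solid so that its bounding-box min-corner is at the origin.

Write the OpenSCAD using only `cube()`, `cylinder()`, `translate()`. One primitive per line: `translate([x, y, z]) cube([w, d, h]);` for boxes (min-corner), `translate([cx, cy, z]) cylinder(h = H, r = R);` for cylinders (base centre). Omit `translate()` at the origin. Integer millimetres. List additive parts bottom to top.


cube([280, 220, 20]);
translate([160, 140, 20]) cylinder(h = 180, r = 60);
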